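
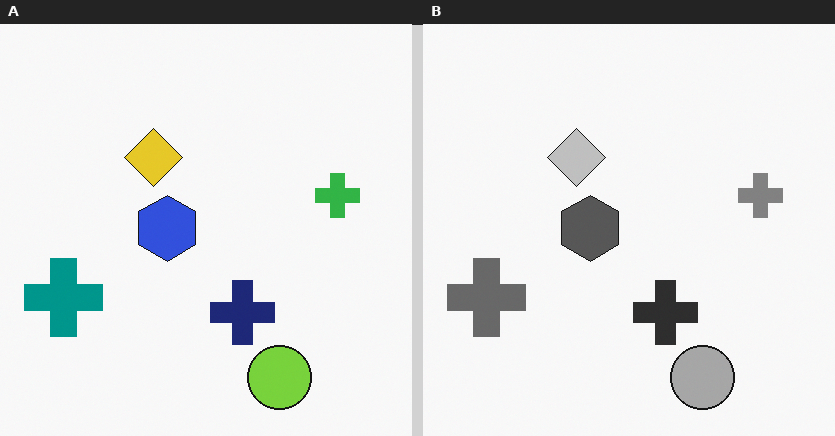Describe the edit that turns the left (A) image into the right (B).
The right (B) image is the left (A) converted to grayscale.

All color is removed — every shape is now a shade of grey.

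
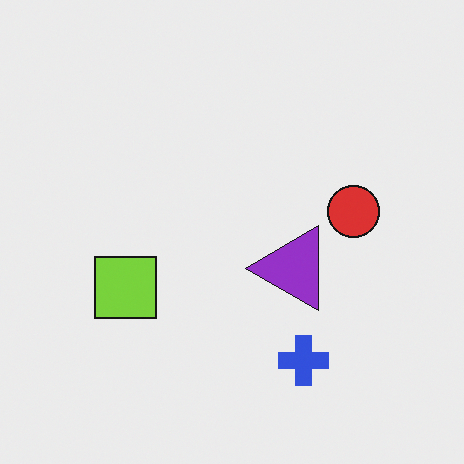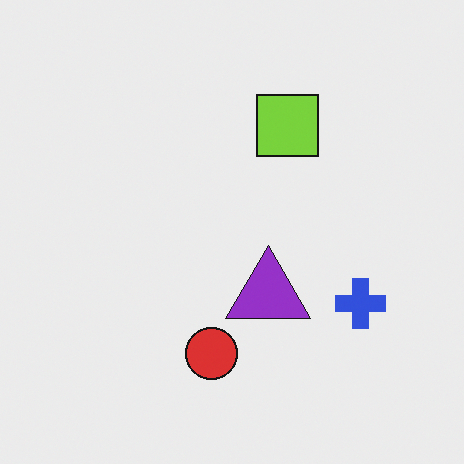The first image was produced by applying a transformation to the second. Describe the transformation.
The transformation is: transposed (reflected across the top-left ↔ bottom-right diagonal).

Shapes have swapped their row and column positions — what was in the top-right is now in the bottom-left — a diagonal reflection.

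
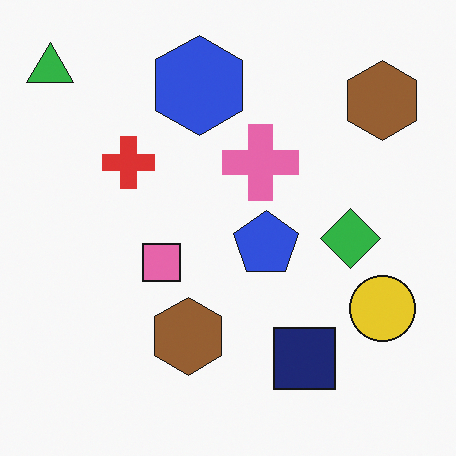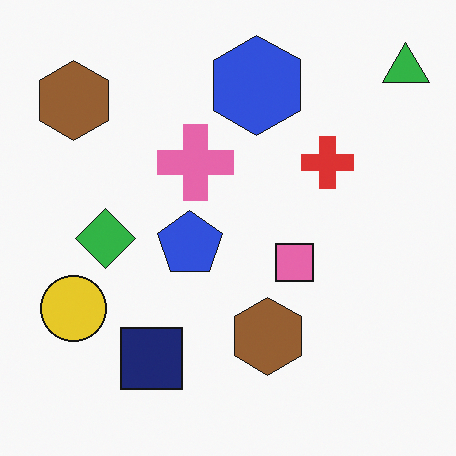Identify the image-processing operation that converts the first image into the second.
The second image is the first flipped horizontally (left ↔ right).

The green triangle is in the top-left of the first image and the top-right of the second — shapes on opposite sides of the vertical midline have swapped in a mirror flip.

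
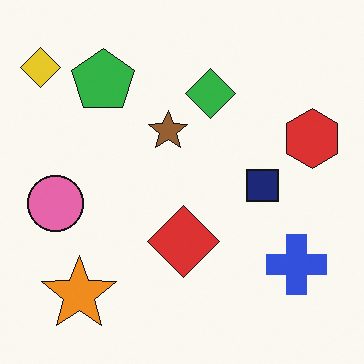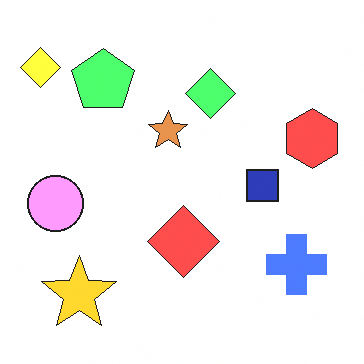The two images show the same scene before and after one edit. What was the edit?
The image was noticeably brightened.

Every pixel — background and shapes alike — is uniformly brightened.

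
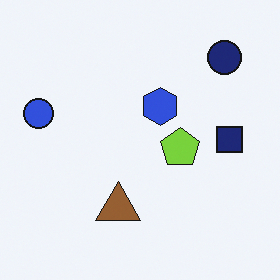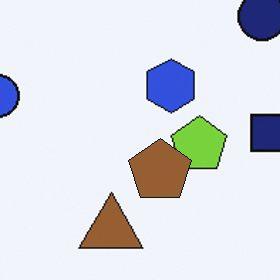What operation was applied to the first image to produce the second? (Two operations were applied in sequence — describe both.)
This is the original image cropped slightly and scaled back up, then overlaid with an additional brown pentagon.

The visible shapes are larger and the field of view is narrower; shapes near the original edges may be partly or wholly outside the frame — a crop-and-rescale. A brown pentagon appears in the second image that is absent from the first.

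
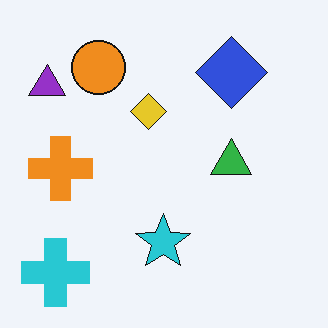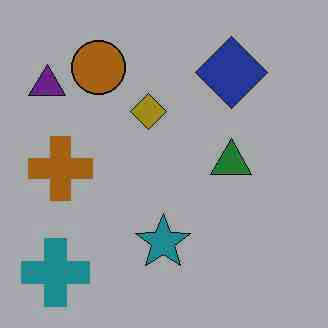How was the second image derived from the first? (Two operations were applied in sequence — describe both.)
The second image is the first heavily JPEG-compressed with obvious blocking artifacts, then darkened a lot.

Blocky 8×8 compression artifacts appear around shape edges and the flat background shows ringing — characteristic JPEG degradation. Every pixel — background and shapes alike — is uniformly darkened.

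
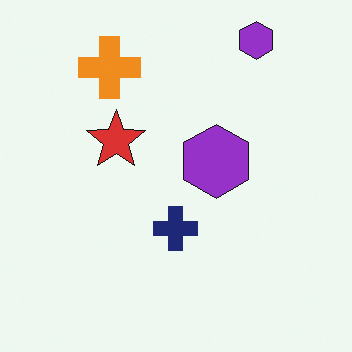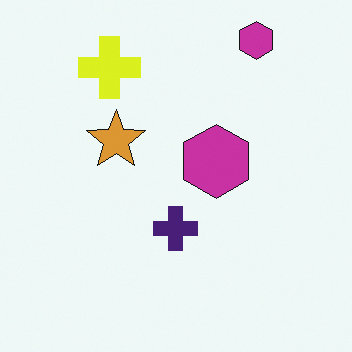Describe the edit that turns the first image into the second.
The second image is the first hue-shifted by a small amount.

Every shape's color has rotated by the same amount around the hue wheel — a uniform hue shift.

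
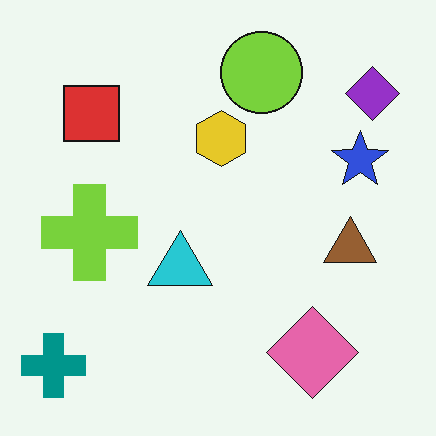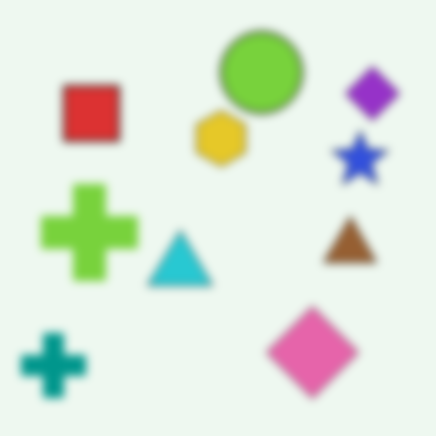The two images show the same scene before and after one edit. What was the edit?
The image was noticeably gaussian-blurred.

Shape edges and outlines are uniformly softened across the whole image.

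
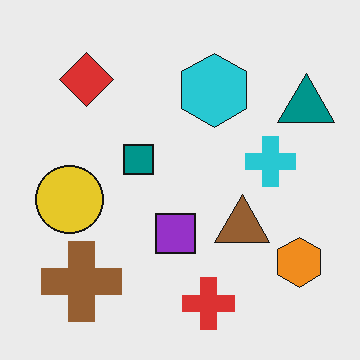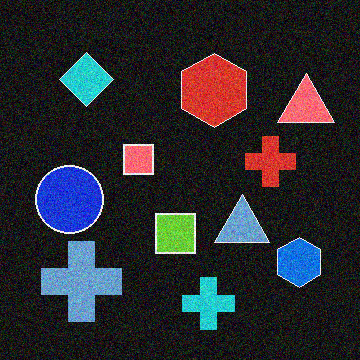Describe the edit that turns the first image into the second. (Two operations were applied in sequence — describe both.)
Degraded with visible gaussian noise, then color-inverted (negative).

Random speckle covers the whole image, including the flat background. The light background has become dark and every shape's color is its complement — a photographic negative.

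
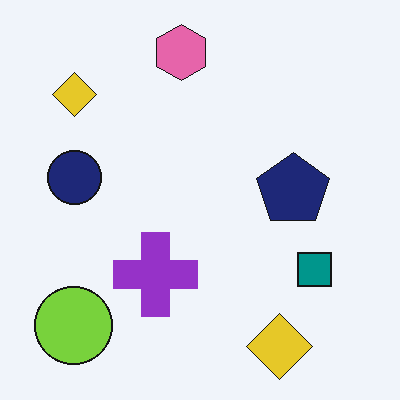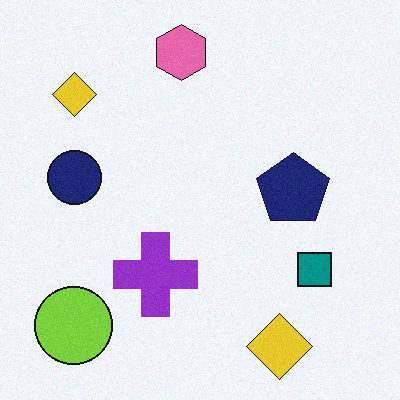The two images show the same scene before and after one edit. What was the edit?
The transformation is: degraded with a light layer of grain.

Random speckle covers the whole image, including the flat background.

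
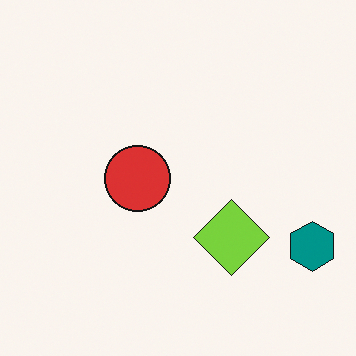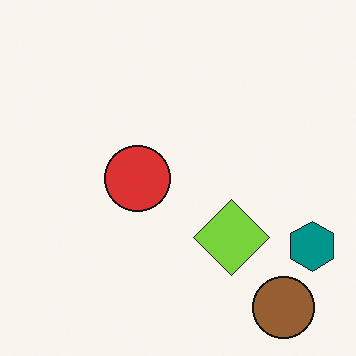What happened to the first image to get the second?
It was overlaid with an additional brown circle.

A brown circle appears in the second image that is absent from the first.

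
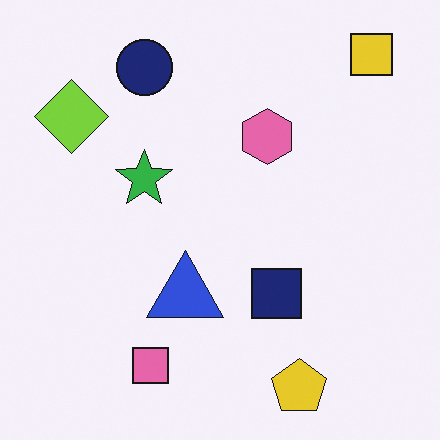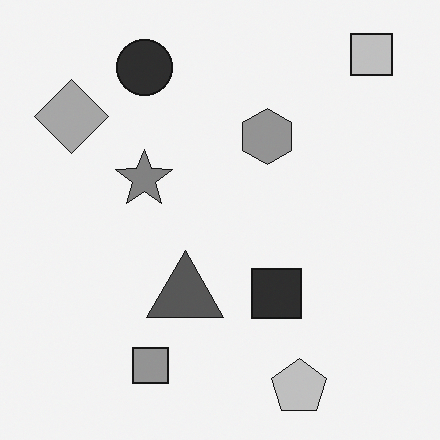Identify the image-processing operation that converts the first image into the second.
The transformation is: converted to grayscale.

All color is removed — every shape is now a shade of grey.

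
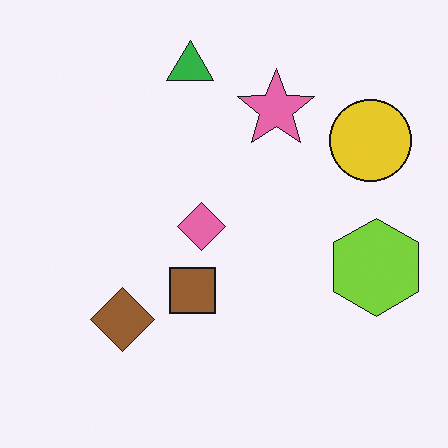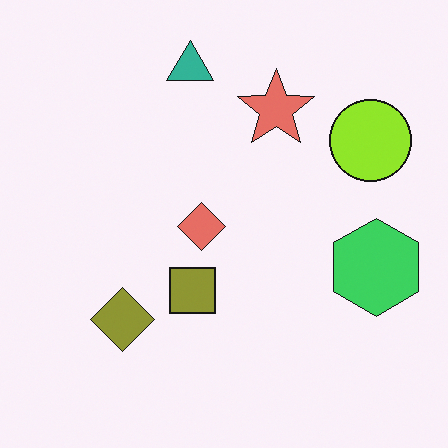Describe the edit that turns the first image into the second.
This is the original image hue-shifted slightly.

Every shape's color has rotated by the same amount around the hue wheel — a uniform hue shift.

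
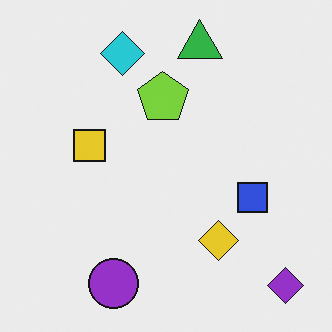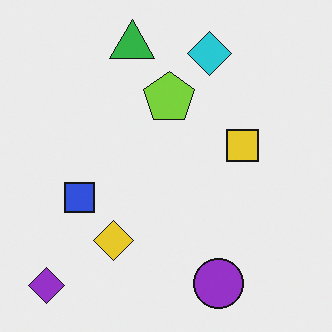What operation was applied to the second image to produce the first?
The image was flipped horizontally (left ↔ right).

The purple diamond is in the bottom-left of the second image and the bottom-right of the first — shapes on opposite sides of the vertical midline have swapped in a mirror flip.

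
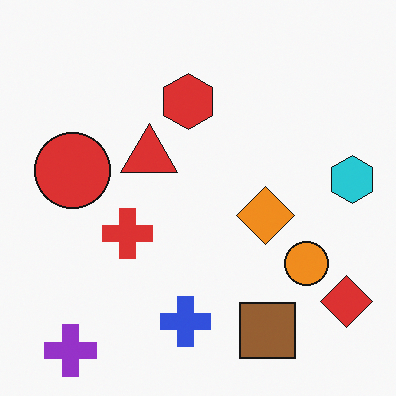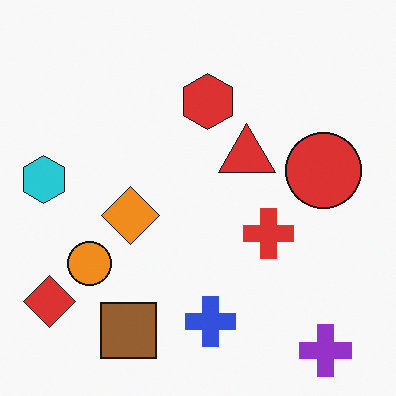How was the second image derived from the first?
It was flipped horizontally (left ↔ right).

The cyan hexagon is in the right of the first image and the left of the second — shapes on opposite sides of the vertical midline have swapped in a mirror flip.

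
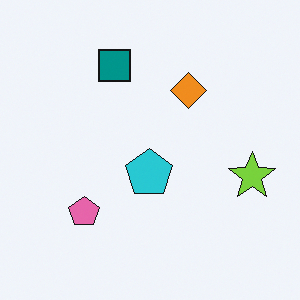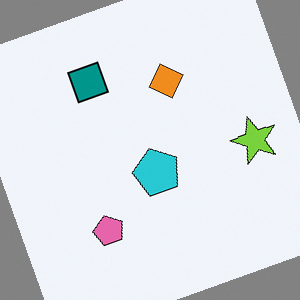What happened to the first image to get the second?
Rotated counter-clockwise by a moderate amount.

Every shape is tilted by the same angle and the image corners show triangular fill wedges — a whole-image rotation by a non-right angle.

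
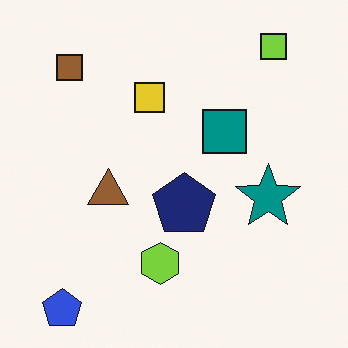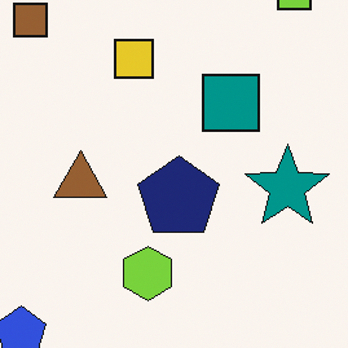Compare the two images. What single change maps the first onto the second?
The transformation is: cropped to a modestly smaller region and rescaled.

The visible shapes are larger and the field of view is narrower; shapes near the original edges may be partly or wholly outside the frame — a crop-and-rescale.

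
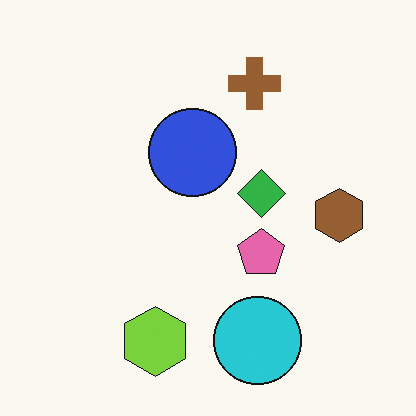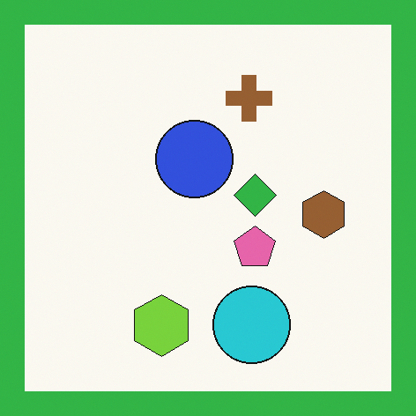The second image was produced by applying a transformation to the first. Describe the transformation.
The image was framed with a green border.

A solid green frame runs around the edge of the second image, with the content slightly shrunk inside it.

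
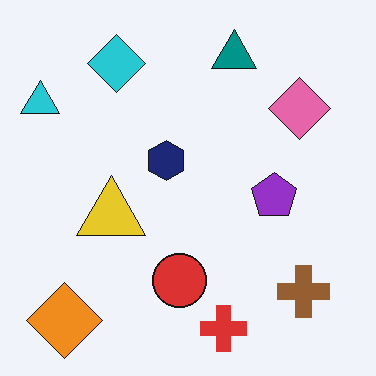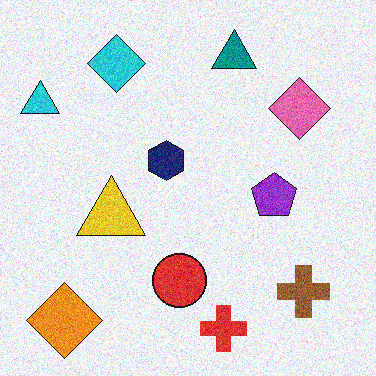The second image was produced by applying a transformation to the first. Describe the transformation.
The transformation is: degraded with visible gaussian noise.

Random speckle covers the whole image, including the flat background.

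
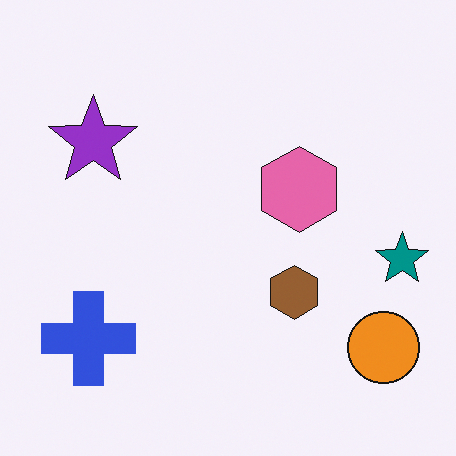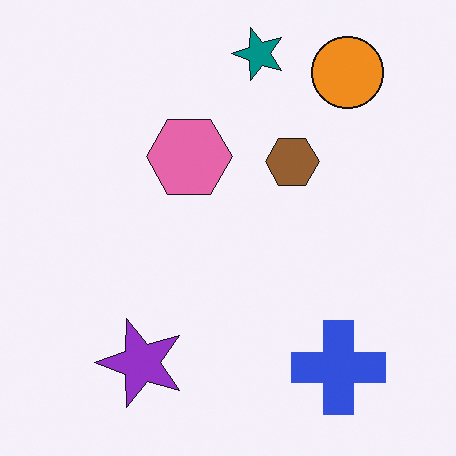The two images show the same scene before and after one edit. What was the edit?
This is the original image rotated 90° counter-clockwise.

The orange circle sits in the bottom-right of the first image and the top-right of the second — consistent with a whole-image 90° counter-clockwise rotation.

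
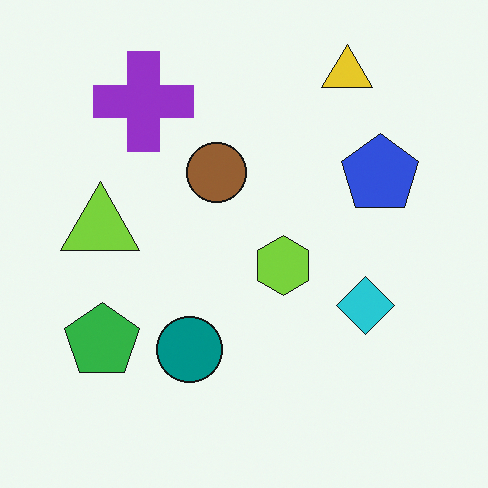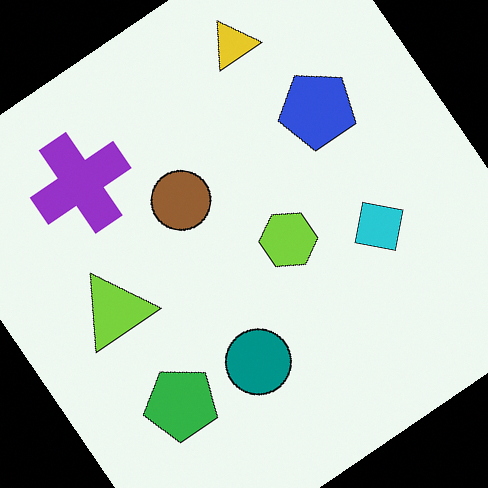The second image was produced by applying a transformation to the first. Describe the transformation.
The image was rotated counter-clockwise by a large amount — several tens of degrees.

Every shape is tilted by the same angle and the image corners show triangular fill wedges — a whole-image rotation by a non-right angle.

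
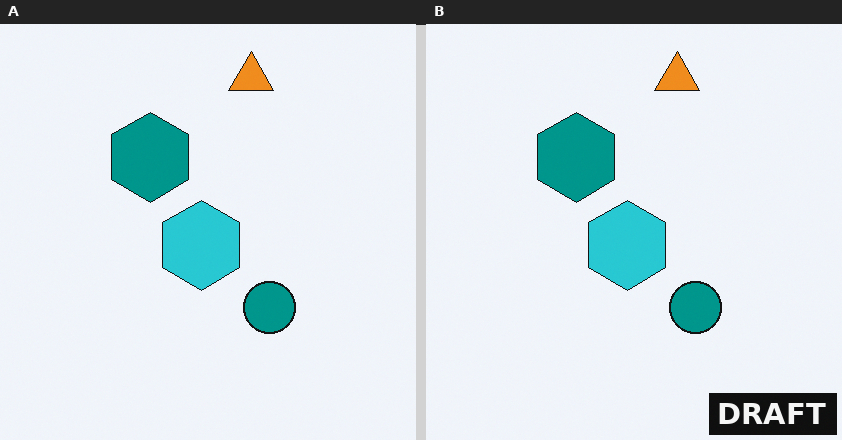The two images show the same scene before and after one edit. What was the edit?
Watermarked with the text "DRAFT" in the lower-right corner.

A dark label reading "DRAFT" appears in the lower-right corner.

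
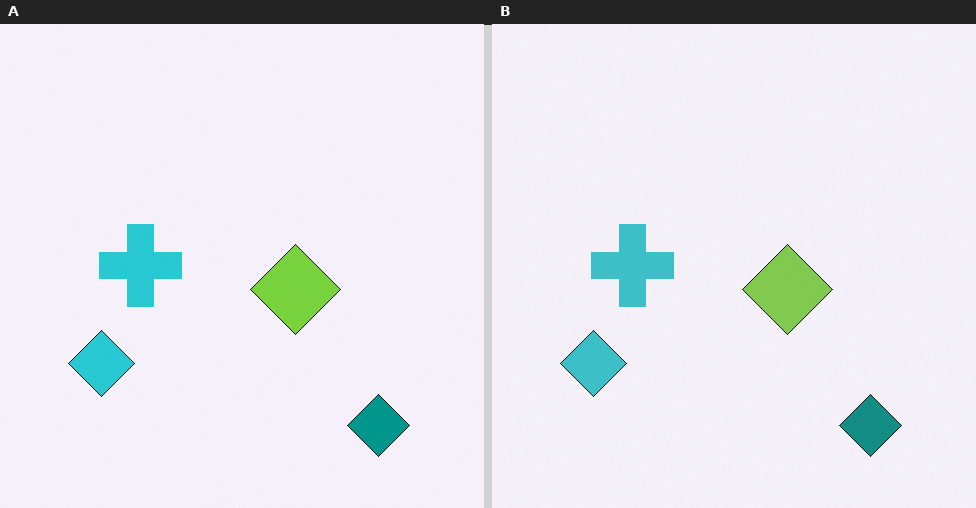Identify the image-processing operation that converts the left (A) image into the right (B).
The transformation is: slightly desaturated.

All colors are more muted and greyish — a global saturation change.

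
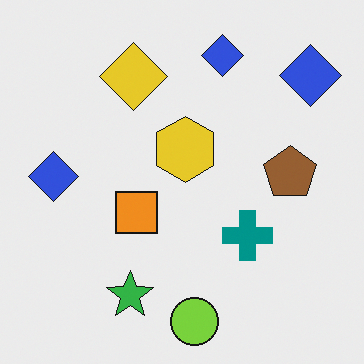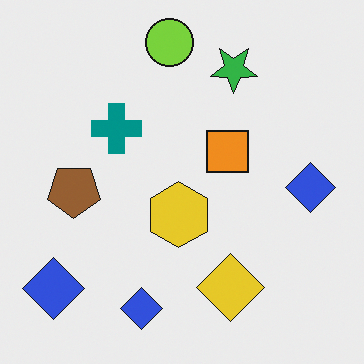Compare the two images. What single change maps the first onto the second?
The image was rotated 180°.

The lime circle sits in the bottom of the first image and the top of the second — consistent with a whole-image 180° rotation.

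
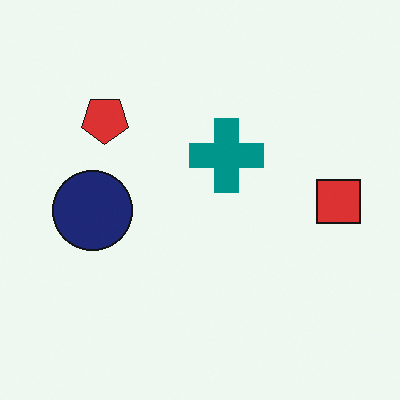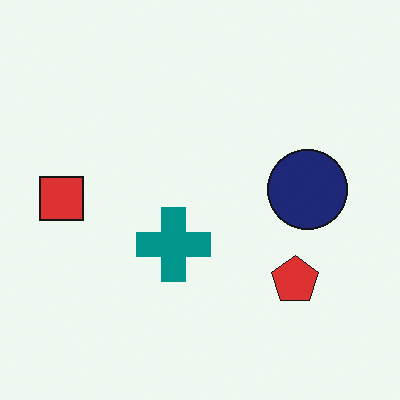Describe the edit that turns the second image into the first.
The transformation is: rotated 180°.

The red square sits in the left of the second image and the right of the first — consistent with a whole-image 180° rotation.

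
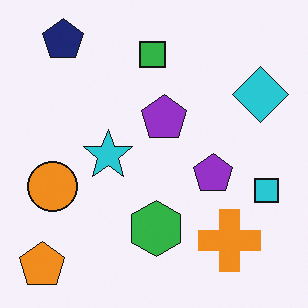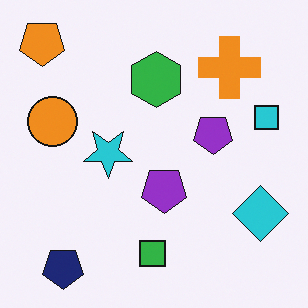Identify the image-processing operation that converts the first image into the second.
Flipped vertically (top ↔ bottom).

The navy pentagon is in the top-left of the first image and the bottom-left of the second — shapes on opposite sides of the horizontal midline have swapped in a mirror flip.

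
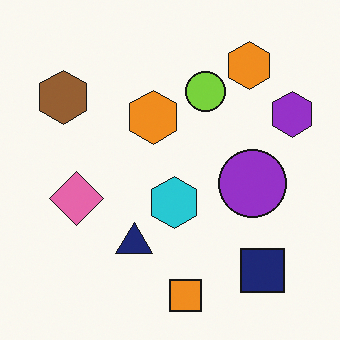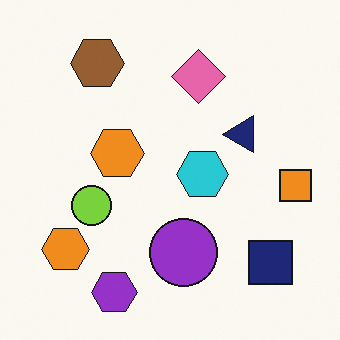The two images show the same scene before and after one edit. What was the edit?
The transformation is: transposed (reflected across the top-left ↔ bottom-right diagonal).

Shapes have swapped their row and column positions — what was in the top-right is now in the bottom-left — a diagonal reflection.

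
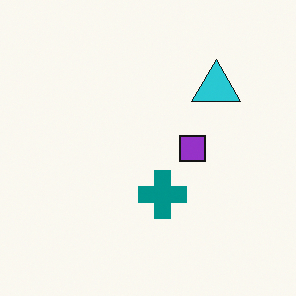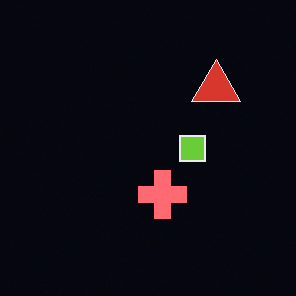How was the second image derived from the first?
The image was color-inverted (negative).

The light background has become dark and every shape's color is its complement — a photographic negative.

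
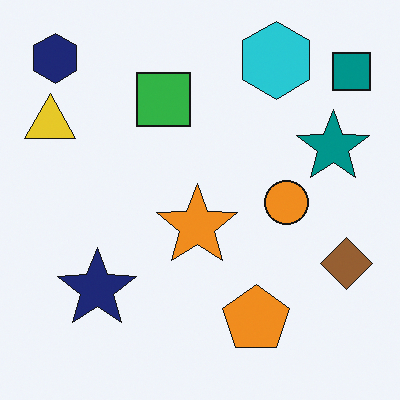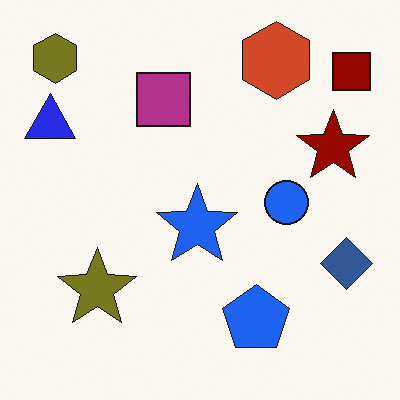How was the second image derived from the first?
It was hue-shifted by a large amount.

Every shape's color has rotated by the same amount around the hue wheel — a uniform hue shift.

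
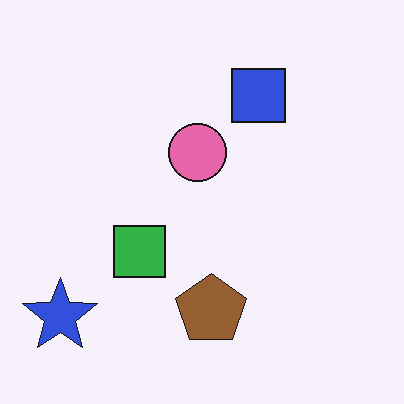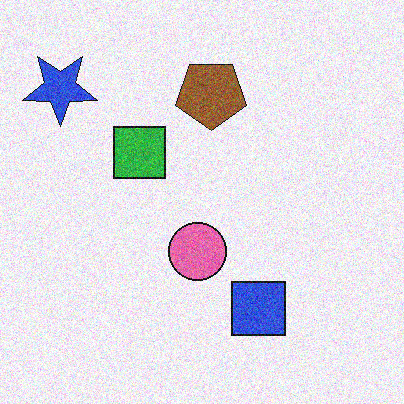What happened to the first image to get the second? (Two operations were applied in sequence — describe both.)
This is the original image degraded with visible gaussian noise, then flipped vertically (top ↔ bottom).

Random speckle covers the whole image, including the flat background. The blue star is in the bottom-left of the first image and the top-left of the second — shapes on opposite sides of the horizontal midline have swapped in a mirror flip.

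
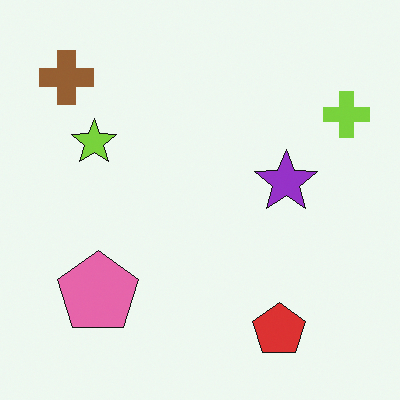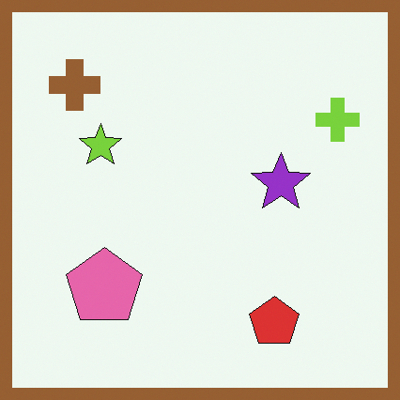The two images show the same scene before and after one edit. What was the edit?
Framed with a brown border.

A solid brown frame runs around the edge of the second image, with the content slightly shrunk inside it.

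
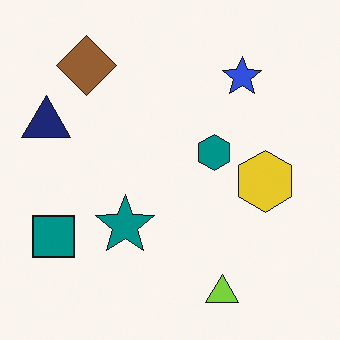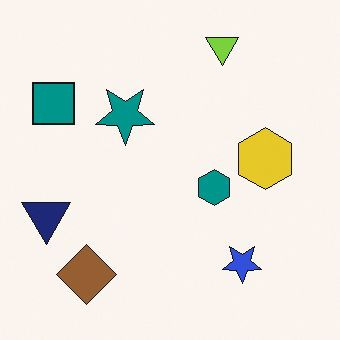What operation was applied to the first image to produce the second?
The image was flipped vertically (top ↔ bottom).

The lime triangle is in the bottom of the first image and the top of the second — shapes on opposite sides of the horizontal midline have swapped in a mirror flip.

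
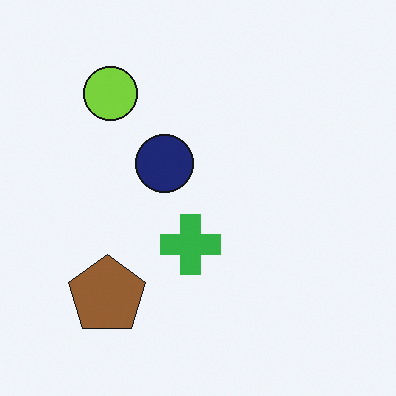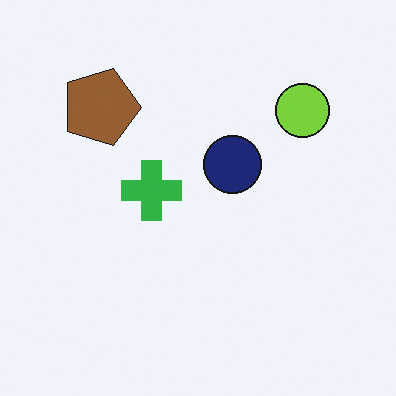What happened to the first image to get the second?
It was rotated 90° clockwise.

The lime circle sits in the top-left of the first image and the top-right of the second — consistent with a whole-image 90° clockwise rotation.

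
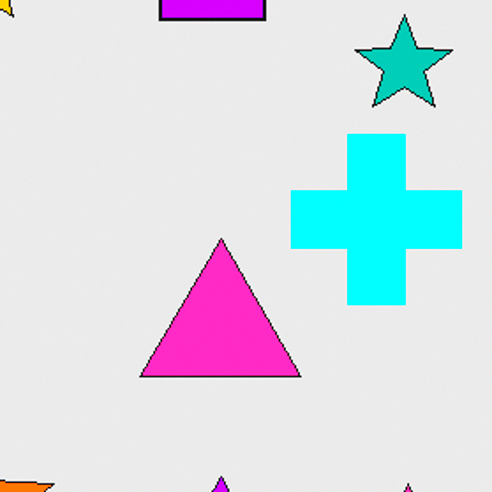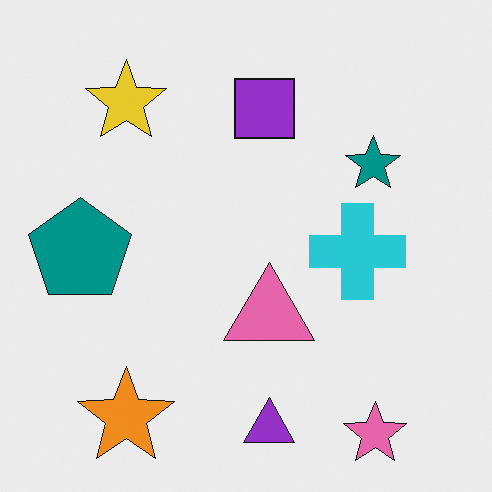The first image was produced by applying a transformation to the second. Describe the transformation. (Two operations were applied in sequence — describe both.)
The image was cropped to a noticeably smaller region and rescaled, then made much more vivid (saturation change).

The visible shapes are larger and the field of view is narrower; shapes near the original edges may be partly or wholly outside the frame — a crop-and-rescale. All colors are more vivid — a global saturation change.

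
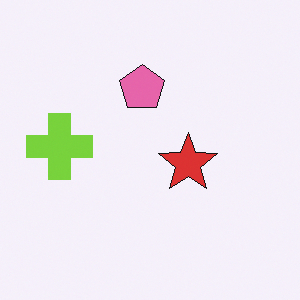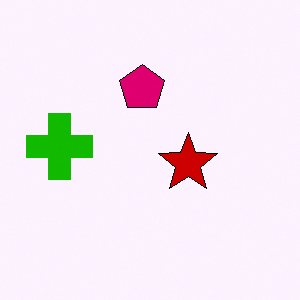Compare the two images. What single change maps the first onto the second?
This is the original image given much higher contrast.

Tones are pushed away from mid-grey across the whole image — a global contrast change.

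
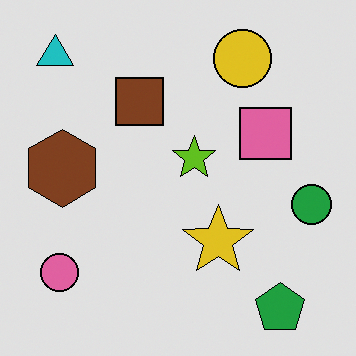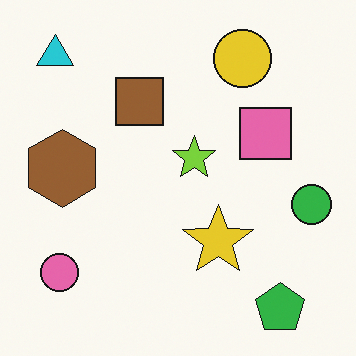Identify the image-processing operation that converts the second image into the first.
The image was posterized to a reduced palette.

Each flat color has snapped to a coarser quantized level — most visibly, the near-white background has dropped to a flat grey.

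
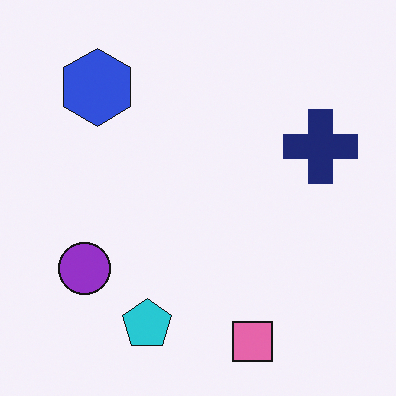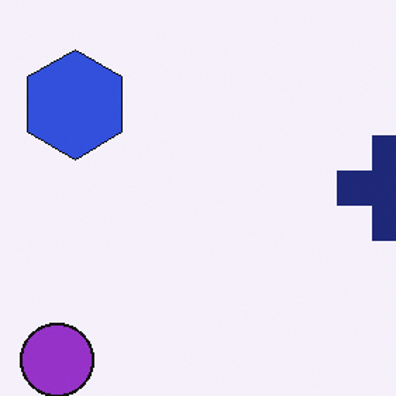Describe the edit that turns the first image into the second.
The second image is the first cropped slightly and scaled back up.

The visible shapes are larger and the field of view is narrower; shapes near the original edges may be partly or wholly outside the frame — a crop-and-rescale.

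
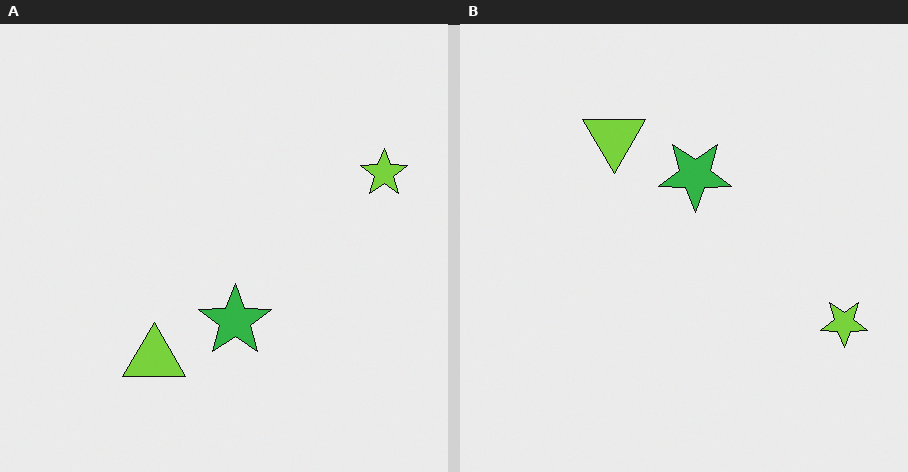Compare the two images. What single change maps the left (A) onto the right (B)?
The right (B) image is the left (A) flipped vertically (top ↔ bottom).

The lime triangle is in the bottom of the left (A) image and the top of the right (B) — shapes on opposite sides of the horizontal midline have swapped in a mirror flip.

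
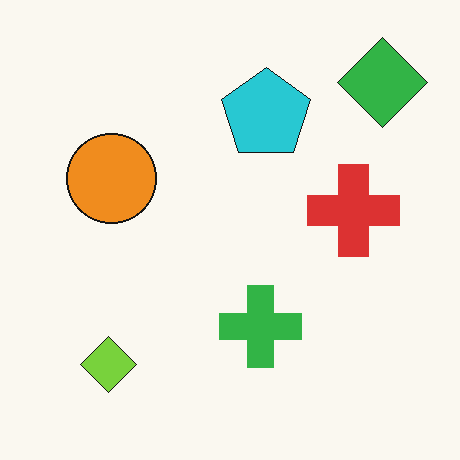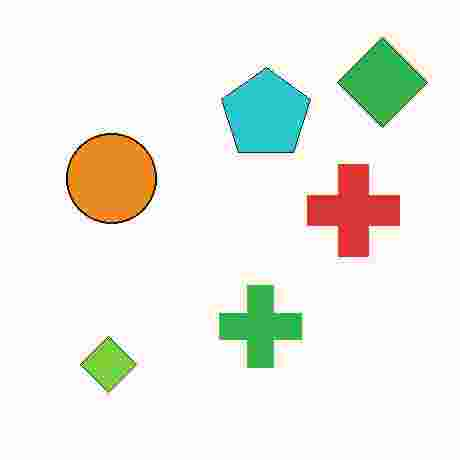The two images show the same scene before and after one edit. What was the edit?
The transformation is: degraded with heavy JPEG compression.

Blocky 8×8 compression artifacts appear around shape edges and the flat background shows ringing — characteristic JPEG degradation.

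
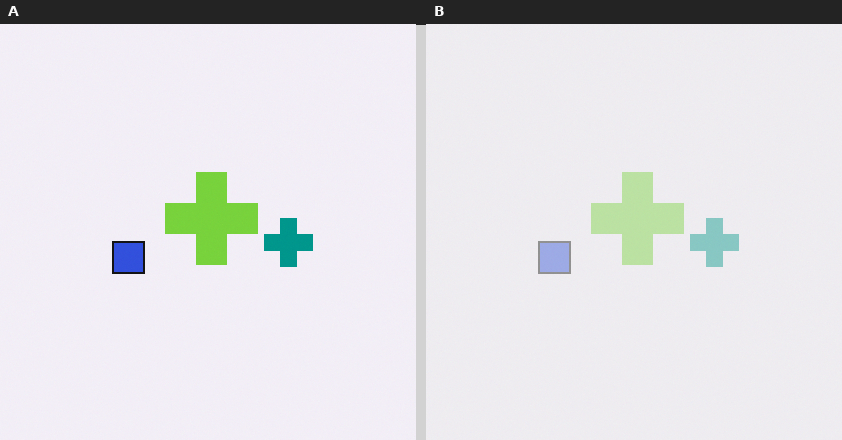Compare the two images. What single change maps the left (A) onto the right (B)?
The transformation is: given much lower contrast.

Tones are pushed toward mid-grey across the whole image — a global contrast change.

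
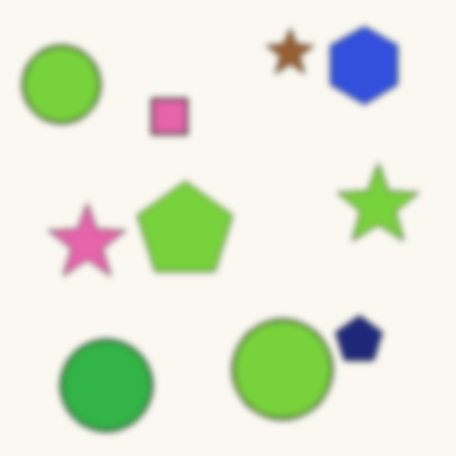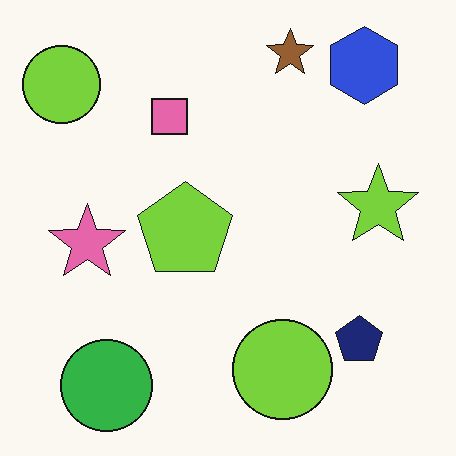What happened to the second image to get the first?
It was noticeably gaussian-blurred.

Shape edges and outlines are uniformly softened across the whole image.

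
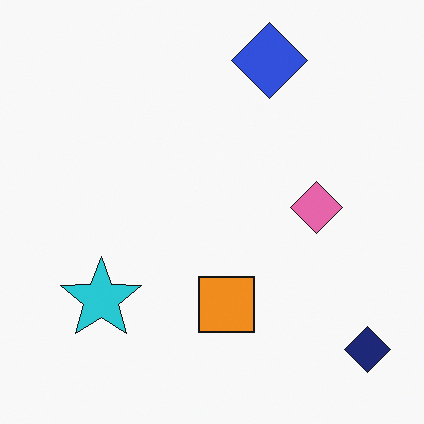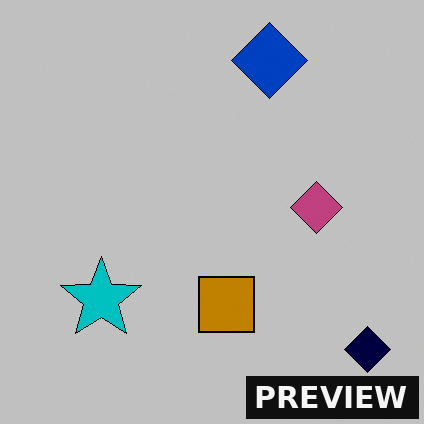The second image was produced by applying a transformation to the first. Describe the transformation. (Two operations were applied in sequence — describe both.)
It was aggressively posterized, then watermarked with the text "PREVIEW" in the lower-right corner.

Each flat color has snapped to a coarser quantized level — most visibly, the near-white background has dropped to a flat grey. A dark label reading "PREVIEW" appears in the lower-right corner.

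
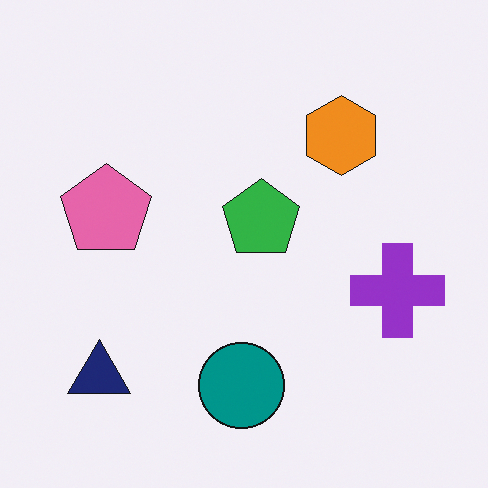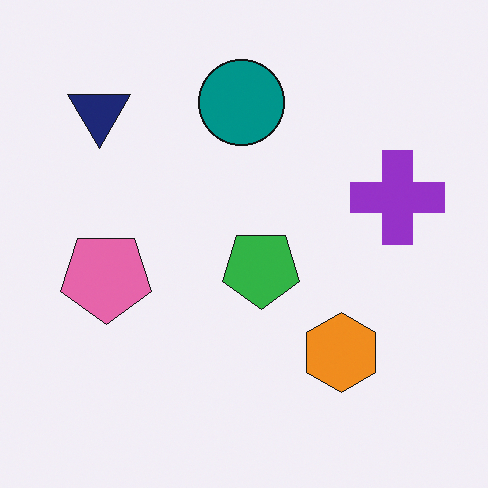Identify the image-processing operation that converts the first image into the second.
Flipped vertically (top ↔ bottom).

The teal circle is in the bottom of the first image and the top of the second — shapes on opposite sides of the horizontal midline have swapped in a mirror flip.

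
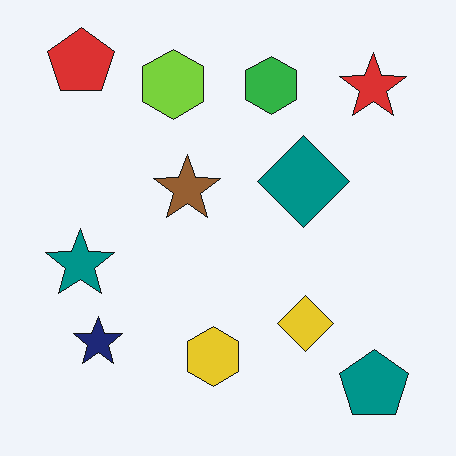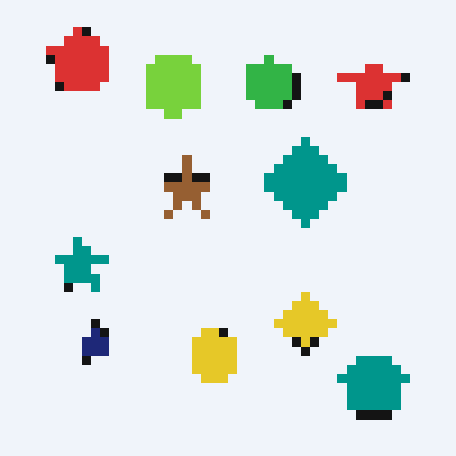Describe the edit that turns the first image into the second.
The image was heavily pixelated into large blocks.

Shapes are reduced to large square blocks; fine edges and outlines are lost — a downscale-then-upscale (mosaic) effect.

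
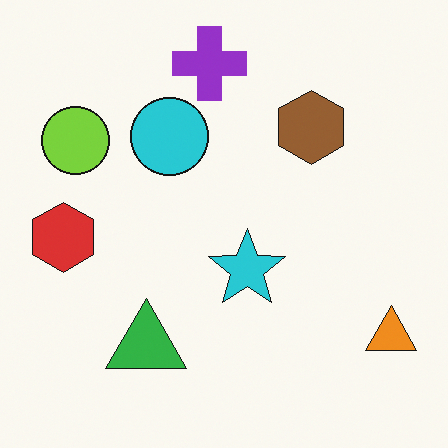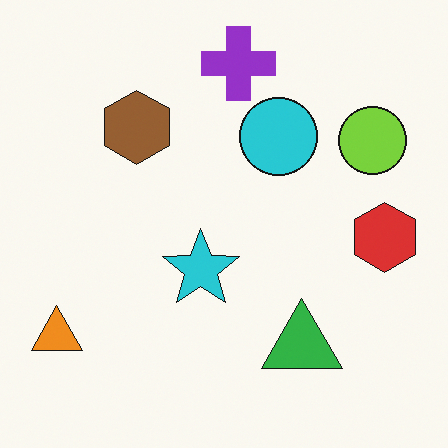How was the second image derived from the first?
It was flipped horizontally (left ↔ right).

The orange triangle is in the bottom-right of the first image and the bottom-left of the second — shapes on opposite sides of the vertical midline have swapped in a mirror flip.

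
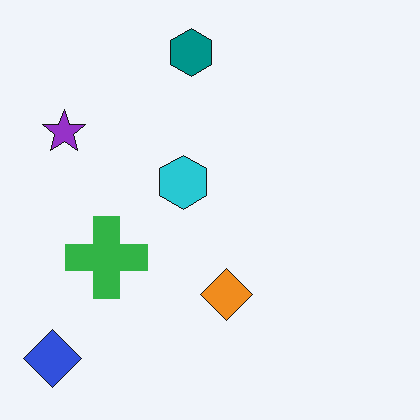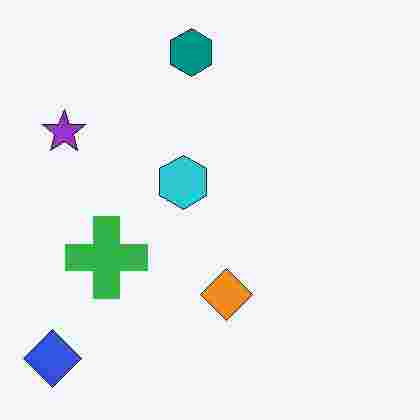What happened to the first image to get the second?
The transformation is: heavily JPEG-compressed with obvious blocking artifacts.

Blocky 8×8 compression artifacts appear around shape edges and the flat background shows ringing — characteristic JPEG degradation.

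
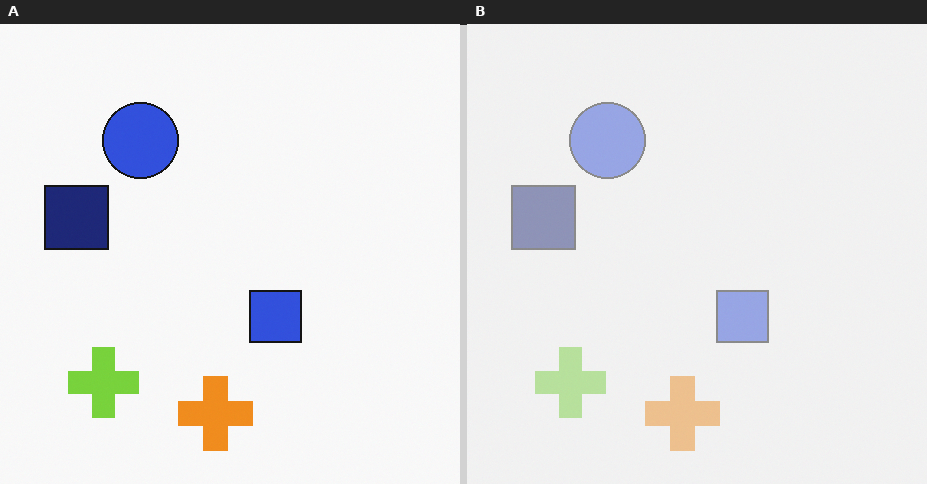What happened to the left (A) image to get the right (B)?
It was given much lower contrast.

Tones are pushed toward mid-grey across the whole image — a global contrast change.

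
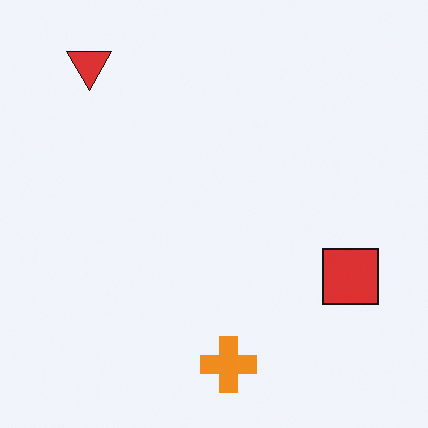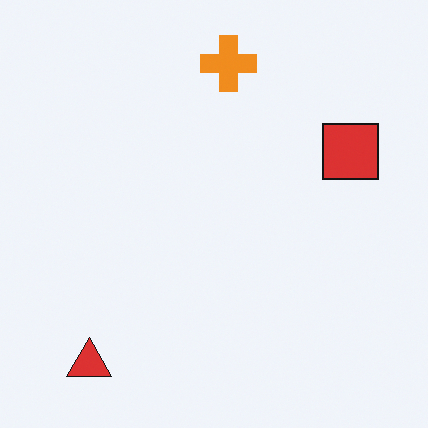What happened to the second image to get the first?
The first image is the second flipped vertically (top ↔ bottom).

The orange cross is in the top of the second image and the bottom of the first — shapes on opposite sides of the horizontal midline have swapped in a mirror flip.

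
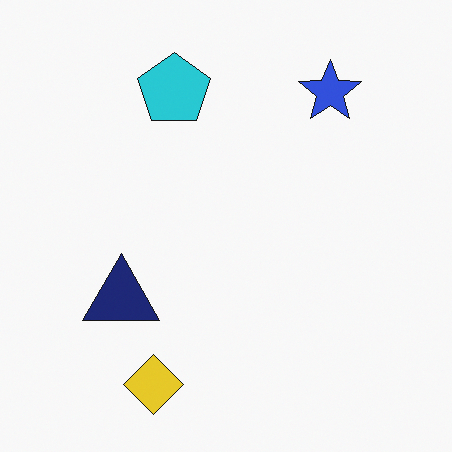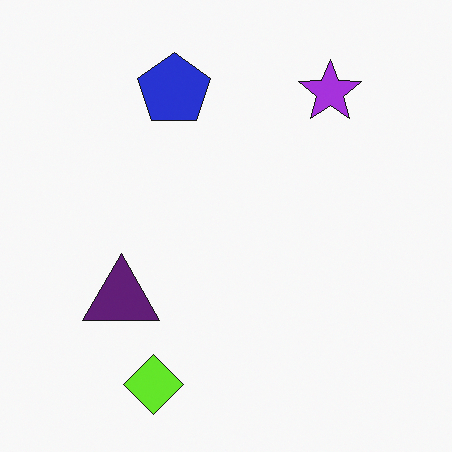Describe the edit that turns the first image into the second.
Hue-shifted slightly.

Every shape's color has rotated by the same amount around the hue wheel — a uniform hue shift.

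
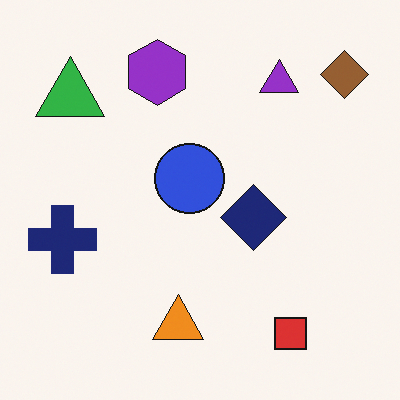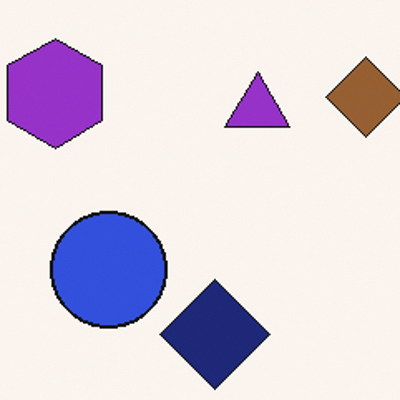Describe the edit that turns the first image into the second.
The transformation is: cropped to a noticeably smaller region and rescaled.

The visible shapes are larger and the field of view is narrower; shapes near the original edges may be partly or wholly outside the frame — a crop-and-rescale.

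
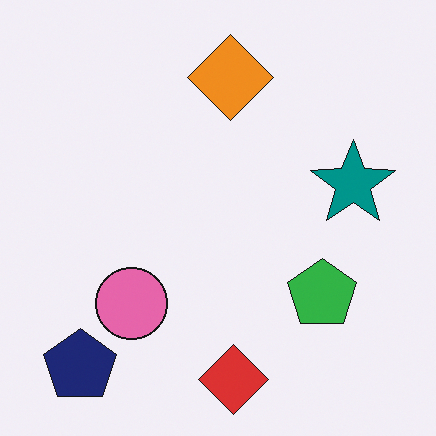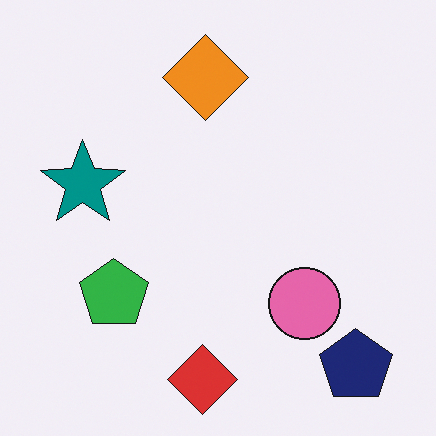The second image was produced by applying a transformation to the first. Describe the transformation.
It was flipped horizontally (left ↔ right).

The navy pentagon is in the bottom-left of the first image and the bottom-right of the second — shapes on opposite sides of the vertical midline have swapped in a mirror flip.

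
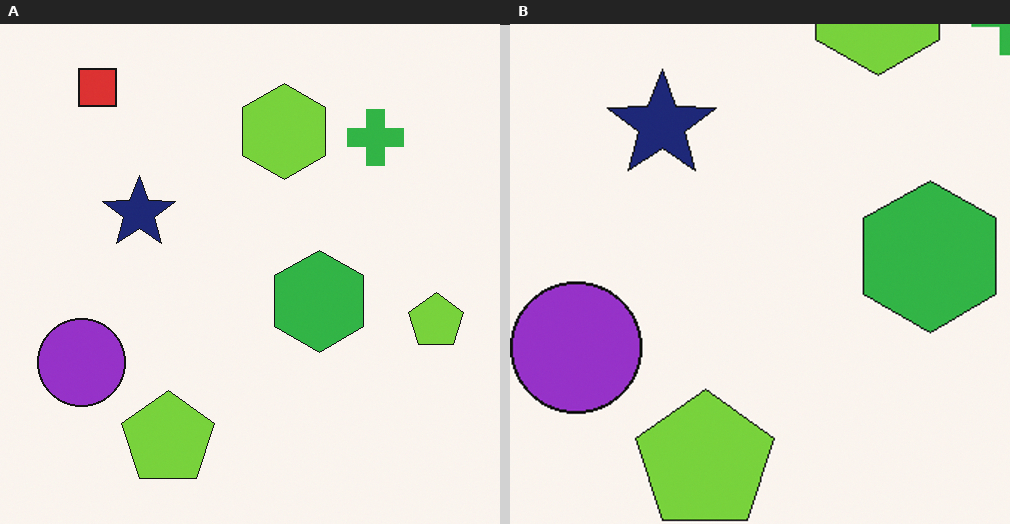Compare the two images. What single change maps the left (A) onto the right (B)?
Cropped to a modestly smaller region and rescaled.

The visible shapes are larger and the field of view is narrower; shapes near the original edges may be partly or wholly outside the frame — a crop-and-rescale.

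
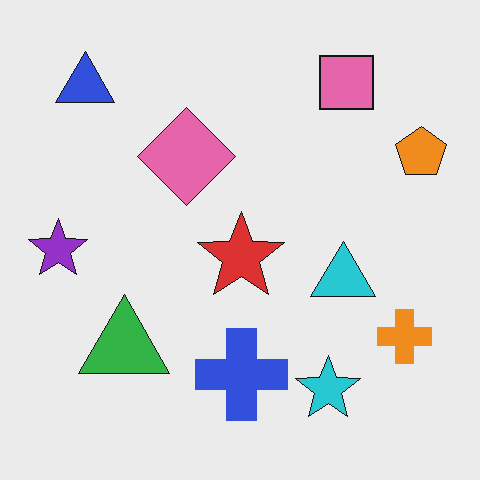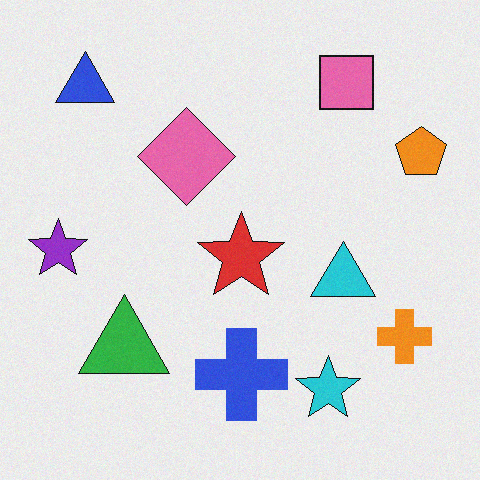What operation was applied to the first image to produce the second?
The transformation is: degraded with a light layer of grain.

Random speckle covers the whole image, including the flat background.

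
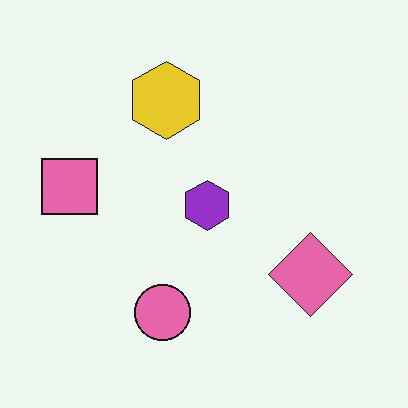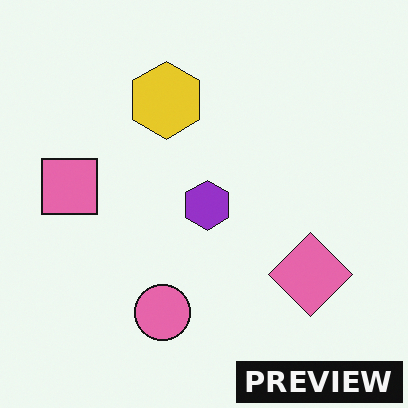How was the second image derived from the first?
It was watermarked with the text "PREVIEW" in the lower-right corner.

A dark label reading "PREVIEW" appears in the lower-right corner.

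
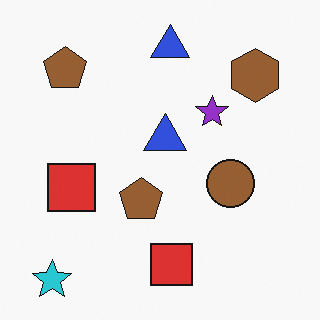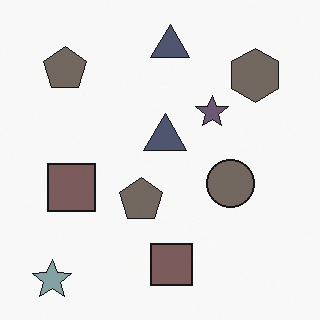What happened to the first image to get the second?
The image was heavily desaturated.

All colors are more muted and greyish — a global saturation change.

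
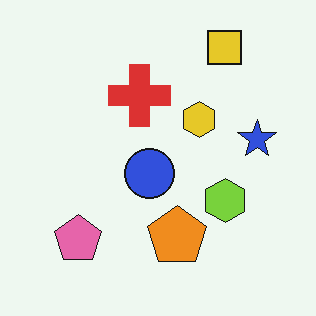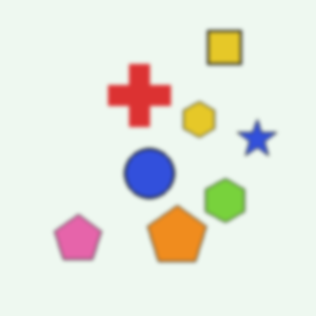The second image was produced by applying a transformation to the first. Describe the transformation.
It was lightly blurred.

Shape edges and outlines are uniformly softened across the whole image.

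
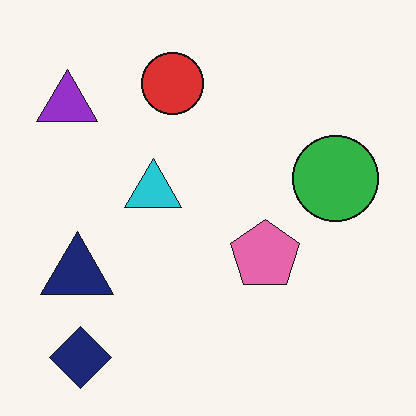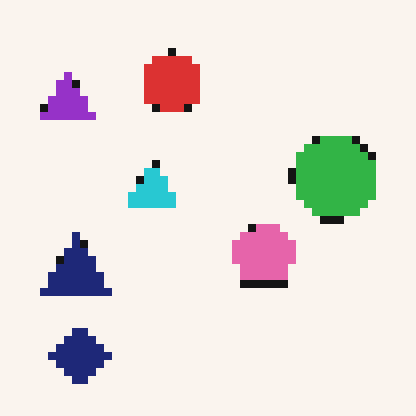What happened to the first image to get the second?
The second image is the first pixelated into visible square blocks.

Shapes are reduced to large square blocks; fine edges and outlines are lost — a downscale-then-upscale (mosaic) effect.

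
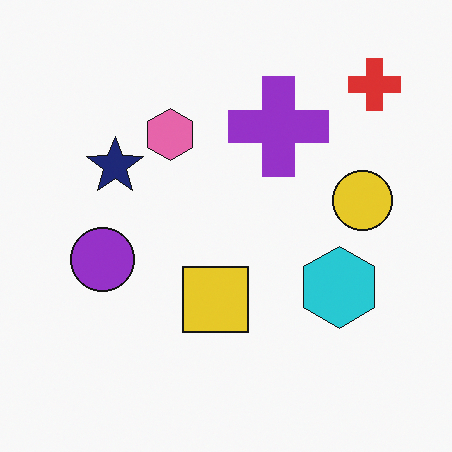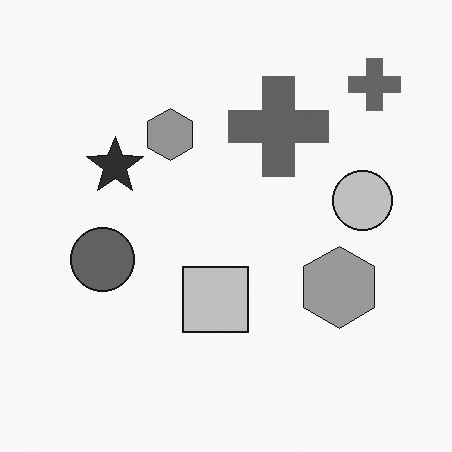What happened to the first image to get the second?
The second image is the first converted to grayscale.

All color is removed — every shape is now a shade of grey.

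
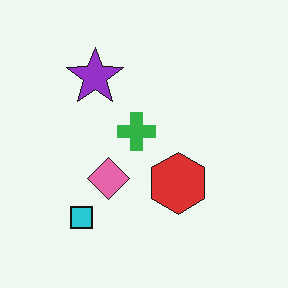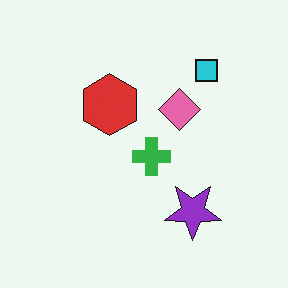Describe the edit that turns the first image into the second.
The transformation is: rotated 180°.

The cyan square sits in the bottom-left of the first image and the top-right of the second — consistent with a whole-image 180° rotation.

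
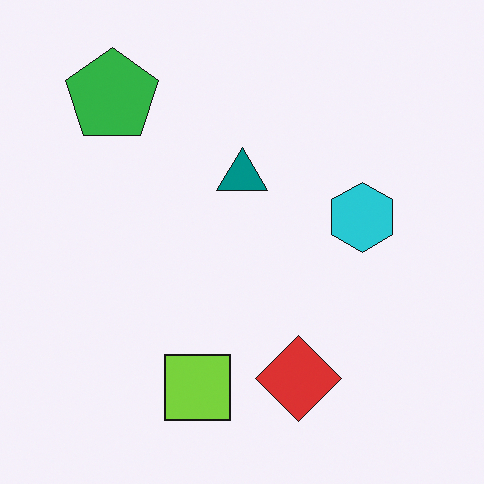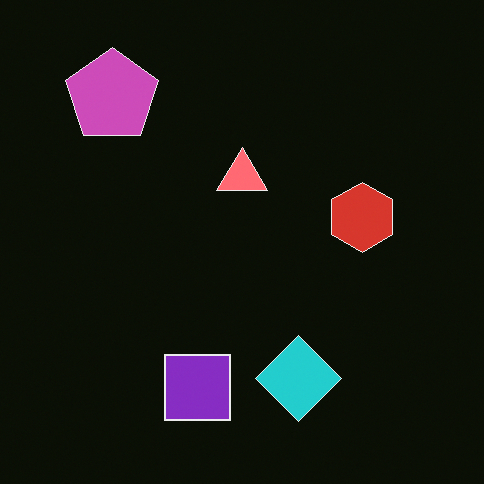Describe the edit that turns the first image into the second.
This is the original image color-inverted (negative).

The light background has become dark and every shape's color is its complement — a photographic negative.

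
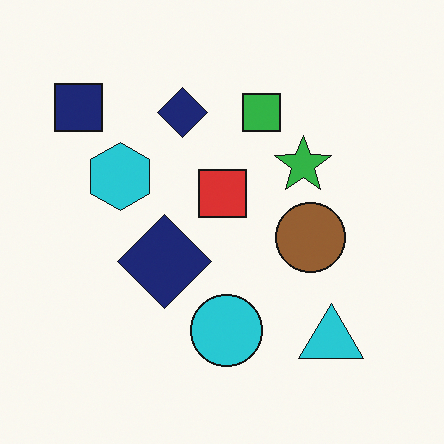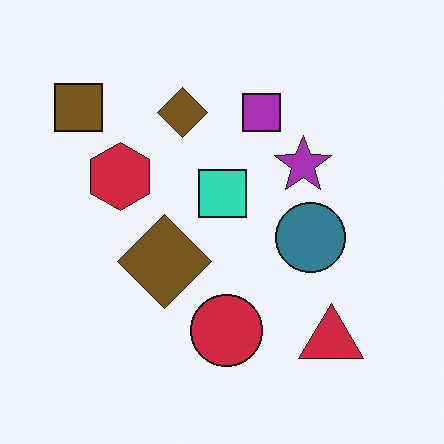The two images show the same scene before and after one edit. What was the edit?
The image was hue-shifted by a large amount.

Every shape's color has rotated by the same amount around the hue wheel — a uniform hue shift.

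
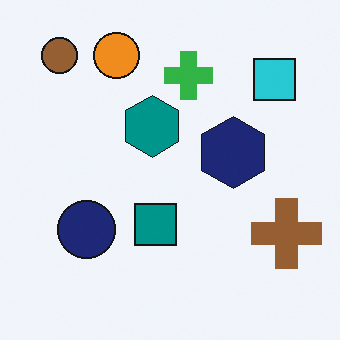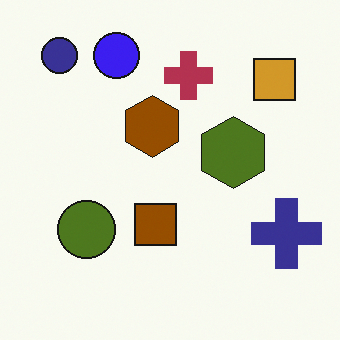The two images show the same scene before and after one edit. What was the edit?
The second image is the first hue-shifted through roughly half the color wheel.

Every shape's color has rotated by the same amount around the hue wheel — a uniform hue shift.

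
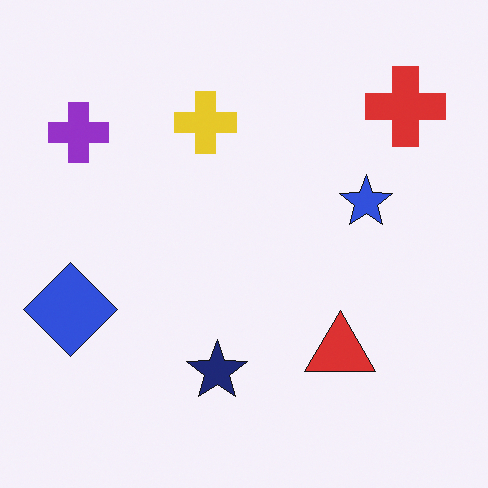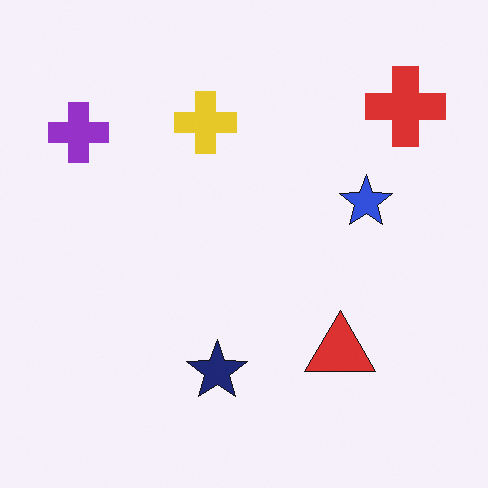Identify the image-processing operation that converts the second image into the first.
The first image is the second overlaid with an additional blue diamond.

A blue diamond appears in the first image that is absent from the second.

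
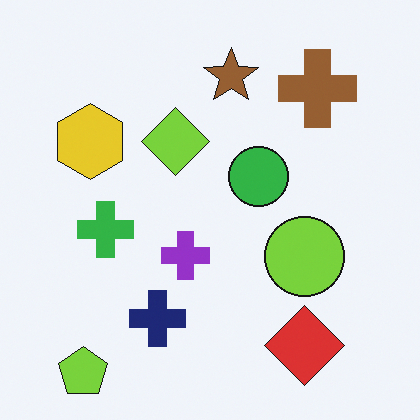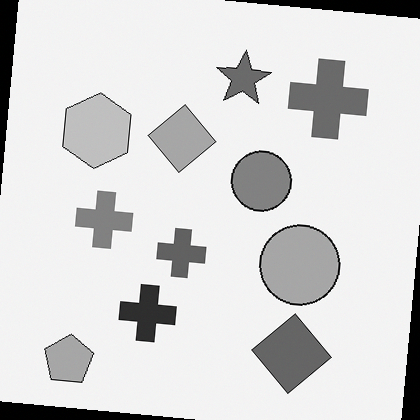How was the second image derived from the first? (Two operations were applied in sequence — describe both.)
It was converted to grayscale, then rotated clockwise by a slight angle.

All color is removed — every shape is now a shade of grey. Every shape is tilted by the same angle and the image corners show triangular fill wedges — a whole-image rotation by a non-right angle.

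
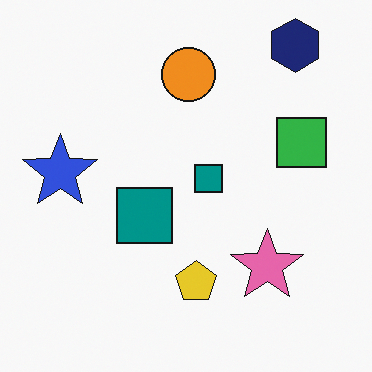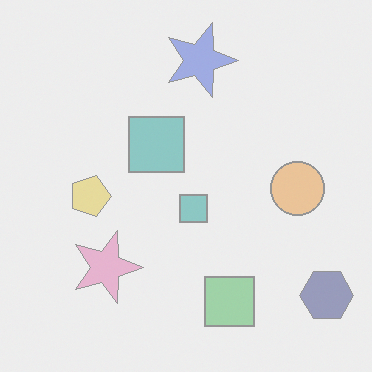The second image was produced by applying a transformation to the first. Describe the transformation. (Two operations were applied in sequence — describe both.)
This is the original image given much lower contrast, then rotated 90° clockwise.

Tones are pushed toward mid-grey across the whole image — a global contrast change. The navy hexagon sits in the top-right of the first image and the bottom-right of the second — consistent with a whole-image 90° clockwise rotation.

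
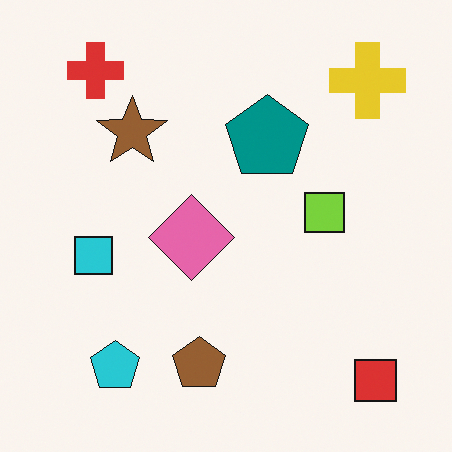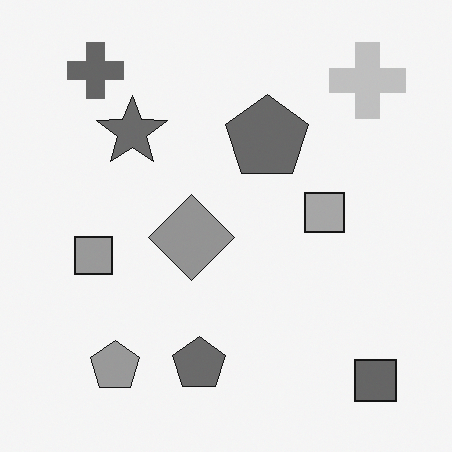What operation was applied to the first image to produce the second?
The transformation is: converted to grayscale.

All color is removed — every shape is now a shade of grey.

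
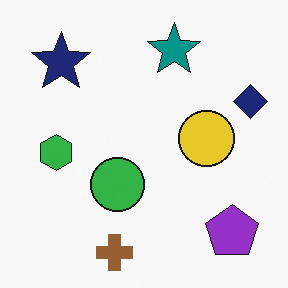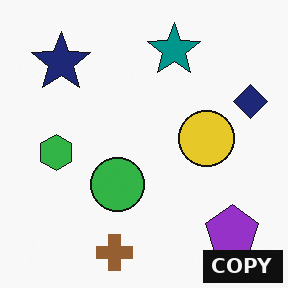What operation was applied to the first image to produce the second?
The image was watermarked with the text "COPY" in the lower-right corner.

A dark label reading "COPY" appears in the lower-right corner.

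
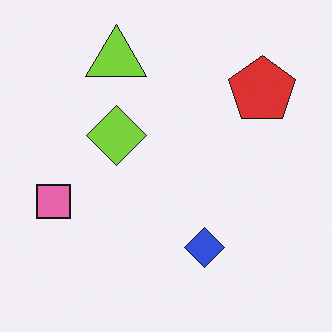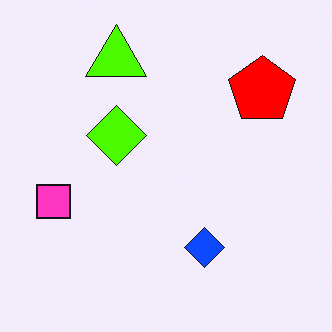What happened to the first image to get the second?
Heavily oversaturated.

All colors are more vivid — a global saturation change.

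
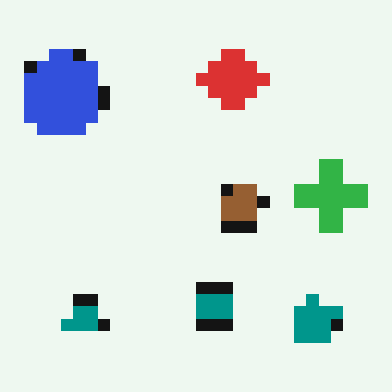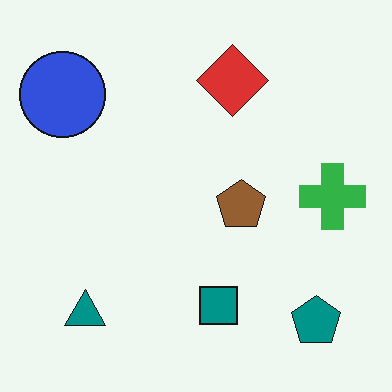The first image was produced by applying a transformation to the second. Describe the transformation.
Coarsely pixelated.

Shapes are reduced to large square blocks; fine edges and outlines are lost — a downscale-then-upscale (mosaic) effect.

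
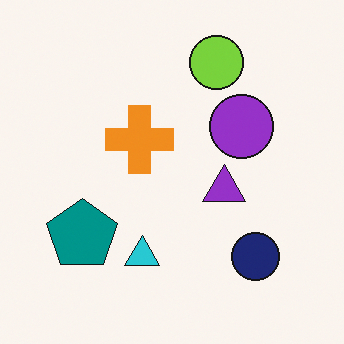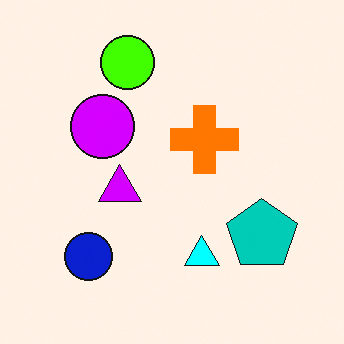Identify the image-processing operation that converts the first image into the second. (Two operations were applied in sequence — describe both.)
The transformation is: flipped horizontally (left ↔ right), then made much more vivid (saturation change).

The teal pentagon is in the bottom-left of the first image and the bottom-right of the second — shapes on opposite sides of the vertical midline have swapped in a mirror flip. All colors are more vivid — a global saturation change.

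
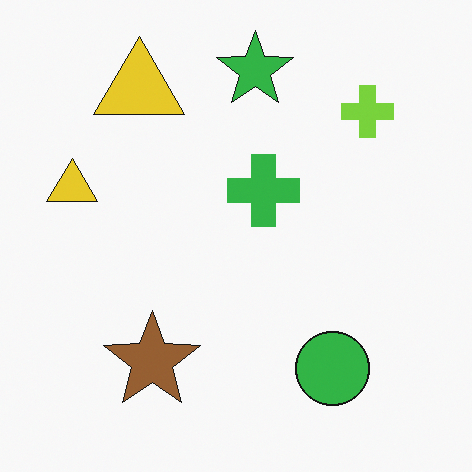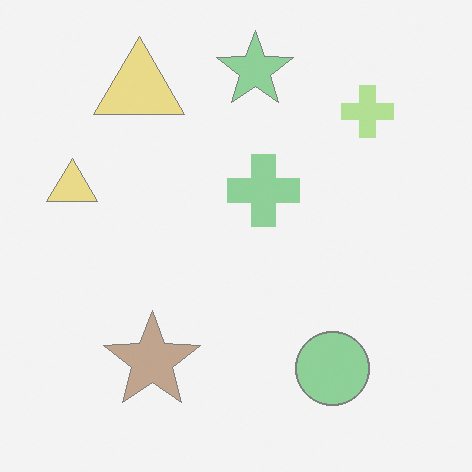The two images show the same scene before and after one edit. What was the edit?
The second image is the first washed out (contrast reduced).

Tones are pushed toward mid-grey across the whole image — a global contrast change.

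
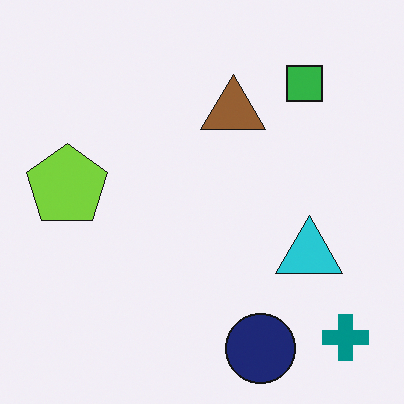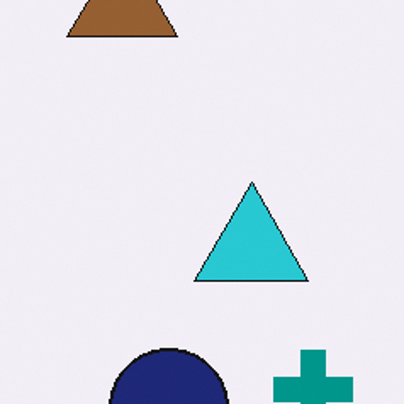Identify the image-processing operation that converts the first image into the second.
The image was cropped tightly and scaled back up.

The visible shapes are larger and the field of view is narrower; shapes near the original edges may be partly or wholly outside the frame — a crop-and-rescale.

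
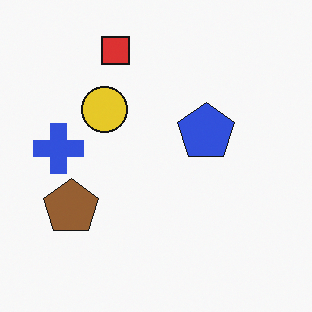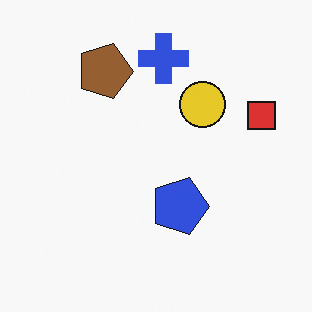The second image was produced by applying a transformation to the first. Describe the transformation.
It was rotated 90° clockwise.

The red square sits in the top of the first image and the right of the second — consistent with a whole-image 90° clockwise rotation.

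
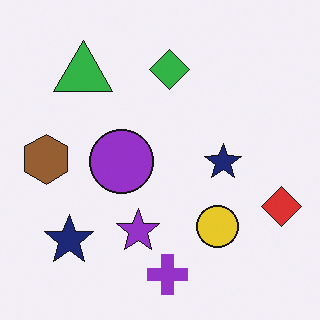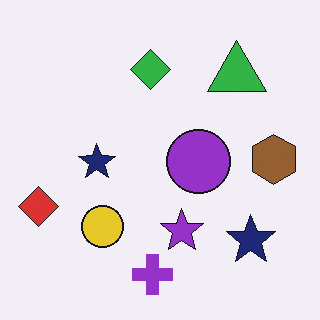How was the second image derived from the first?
This is the original image flipped horizontally (left ↔ right).

The red diamond is in the right of the first image and the left of the second — shapes on opposite sides of the vertical midline have swapped in a mirror flip.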